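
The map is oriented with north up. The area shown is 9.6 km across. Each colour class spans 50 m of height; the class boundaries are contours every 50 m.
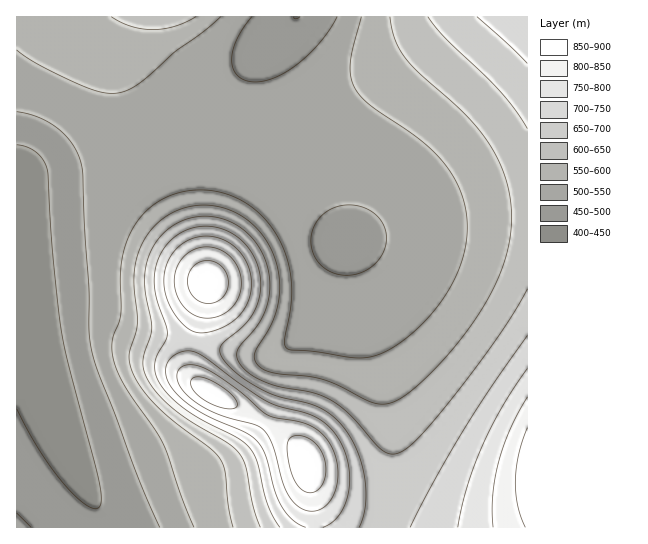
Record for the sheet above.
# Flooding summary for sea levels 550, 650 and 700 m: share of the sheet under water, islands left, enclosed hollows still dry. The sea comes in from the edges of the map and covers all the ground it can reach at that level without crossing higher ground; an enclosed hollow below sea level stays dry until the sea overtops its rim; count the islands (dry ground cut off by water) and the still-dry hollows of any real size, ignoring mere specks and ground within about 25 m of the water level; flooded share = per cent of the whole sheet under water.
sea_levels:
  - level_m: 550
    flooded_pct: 48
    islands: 0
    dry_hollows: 0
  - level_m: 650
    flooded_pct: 76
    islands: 0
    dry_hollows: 0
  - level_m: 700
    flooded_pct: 84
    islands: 0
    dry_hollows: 0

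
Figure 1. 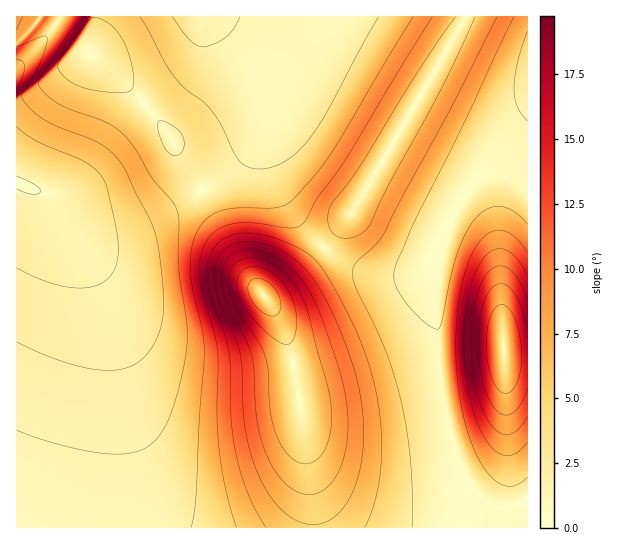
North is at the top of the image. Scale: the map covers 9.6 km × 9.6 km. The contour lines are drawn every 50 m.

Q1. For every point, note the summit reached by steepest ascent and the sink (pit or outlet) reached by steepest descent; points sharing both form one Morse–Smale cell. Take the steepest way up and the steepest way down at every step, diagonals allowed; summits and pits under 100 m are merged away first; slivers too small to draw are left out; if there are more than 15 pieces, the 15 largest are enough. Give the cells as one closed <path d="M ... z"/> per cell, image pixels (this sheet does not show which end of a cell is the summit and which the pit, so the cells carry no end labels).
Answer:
<path d="M465 16l-449 1 1 511 296-1-2-46-16-114-12-40-12-22-7-8 9-4 26-20 28-28 25-32 105-180z"/><path d="M527 16l-62 1-113 196-25 32-28 28-26 20-9 4 7 8 12 22 12 40 16 114 3 47 145-1 2-62-14-48-7-40-7-114 8-25 20-36 40-52 27-31z"/><path d="M527 120l-66 82-20 36-8 25 7 114 7 40 14 48-2 63 69-1z"/>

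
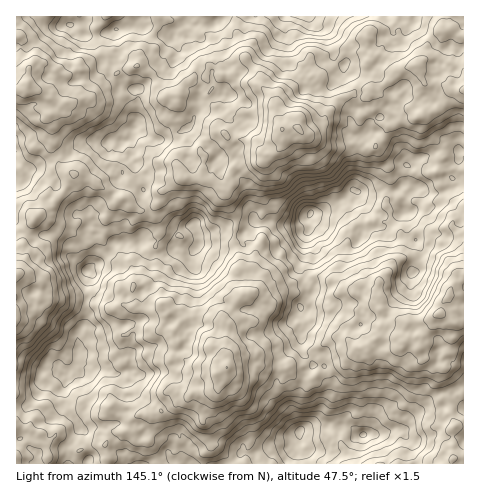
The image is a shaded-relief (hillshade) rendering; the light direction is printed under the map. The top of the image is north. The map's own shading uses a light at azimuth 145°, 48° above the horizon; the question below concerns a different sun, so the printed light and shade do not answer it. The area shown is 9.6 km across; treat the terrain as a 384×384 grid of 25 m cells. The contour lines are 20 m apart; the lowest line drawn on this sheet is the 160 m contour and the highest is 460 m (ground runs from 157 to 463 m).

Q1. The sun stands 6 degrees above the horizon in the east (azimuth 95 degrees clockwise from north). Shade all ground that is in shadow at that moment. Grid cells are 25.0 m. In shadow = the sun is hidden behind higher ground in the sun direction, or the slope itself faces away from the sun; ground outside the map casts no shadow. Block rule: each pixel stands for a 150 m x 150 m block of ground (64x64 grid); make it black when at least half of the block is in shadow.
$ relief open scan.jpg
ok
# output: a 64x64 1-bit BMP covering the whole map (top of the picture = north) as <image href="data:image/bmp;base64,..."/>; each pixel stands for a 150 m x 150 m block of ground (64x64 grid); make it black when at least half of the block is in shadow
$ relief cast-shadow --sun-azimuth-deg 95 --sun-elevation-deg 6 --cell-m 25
<image width="64" height="64" href="data:image/bmp;base64,Qk0+AgAAAAAAAD4AAAAoAAAAQAAAAEAAAAABAAEAAAAAAAACAAATCwAAEwsAAAIAAAAAAAAA////AAAAAACORgAABAAAAIwECA4MAAAABAAYDiYAAAAAABAPPgAAAAMAAAd+AAAAAQAAF/8AAACAAAAP/gAAAAAAAAf+AAAAAAAAB/4AAADAAAAH9gAAAOAAAAfgAAAA4AAAB/gAAADgAAAD+IAAB+AAAAOZAAAH8AAAA5kAAAPwAAADmAAAF/gAAAGaAAAT+wAAAY8AAAP/AAABhgAAAP+AAAA8AAAA/4AAAH4AAAD/gAAAPgAAAP+AAAA/AAAAn8AAAH8AAACfwAAADgAMAT+AAAACAA4B/4AAAAYAHgD/wAAADwAPAP/AAAAGAAcA/wAAAAKAAQB+AAAAG4AAAF4ADAAfgAAAAgAEAD+AAAAAAAQBPwAAAAUAD4CfgAAADwAHgb+AAAAHAAGDv8AAAAIAAAe/gAAAAAAAA5+gAAAAAAABH44AAAAIAAAfvwAAAAAAAA//AAAAAAAAAv4CAAAAABAAfgwAAAAAAAA+HAAAAAAAAH4cAAAAAAAA/gwAAAAAAAH+ACAAEAAAAf4AHAAOAAAA/gAAAB4AAABOAAAAHAEAAAAAAAAcAAADAAAAABAAAAOAAAAgAAAAAAAAAAAAAAAIAAAAAHAAAAAAAAAIEAAAAAAAAAwAAABgAAAAAAAIAGAAAAAAAAAAGAAAADAAAAAYAAAAbAwAAAgAAAAOBAAAAAAAAA=="/>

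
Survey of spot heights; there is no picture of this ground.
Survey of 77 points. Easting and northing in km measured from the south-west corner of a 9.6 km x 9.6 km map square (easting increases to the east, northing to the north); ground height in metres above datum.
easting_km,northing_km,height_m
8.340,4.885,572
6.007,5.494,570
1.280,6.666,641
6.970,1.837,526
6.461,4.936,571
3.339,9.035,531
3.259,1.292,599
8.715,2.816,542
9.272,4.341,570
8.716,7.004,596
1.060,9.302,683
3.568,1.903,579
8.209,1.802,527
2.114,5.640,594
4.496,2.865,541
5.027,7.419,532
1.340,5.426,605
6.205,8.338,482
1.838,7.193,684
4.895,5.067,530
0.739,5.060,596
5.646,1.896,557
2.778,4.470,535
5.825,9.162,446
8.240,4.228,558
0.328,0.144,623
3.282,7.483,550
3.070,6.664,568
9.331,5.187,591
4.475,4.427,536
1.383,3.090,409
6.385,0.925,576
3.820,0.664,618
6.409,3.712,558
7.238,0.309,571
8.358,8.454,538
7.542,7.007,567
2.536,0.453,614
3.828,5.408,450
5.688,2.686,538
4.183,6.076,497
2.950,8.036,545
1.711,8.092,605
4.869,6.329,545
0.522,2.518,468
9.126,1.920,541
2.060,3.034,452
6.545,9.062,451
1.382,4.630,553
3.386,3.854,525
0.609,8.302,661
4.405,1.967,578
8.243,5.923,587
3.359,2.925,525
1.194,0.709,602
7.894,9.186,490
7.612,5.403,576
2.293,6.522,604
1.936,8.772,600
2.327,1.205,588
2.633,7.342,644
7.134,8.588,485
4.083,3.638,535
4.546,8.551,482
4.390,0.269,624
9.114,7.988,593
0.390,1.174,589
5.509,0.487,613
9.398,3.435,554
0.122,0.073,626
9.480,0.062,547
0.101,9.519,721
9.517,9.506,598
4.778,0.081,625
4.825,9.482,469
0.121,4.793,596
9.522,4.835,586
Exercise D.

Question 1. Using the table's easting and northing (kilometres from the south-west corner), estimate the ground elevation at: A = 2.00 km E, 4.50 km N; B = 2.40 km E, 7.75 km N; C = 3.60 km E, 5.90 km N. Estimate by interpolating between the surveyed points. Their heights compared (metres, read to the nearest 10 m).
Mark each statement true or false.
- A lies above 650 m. false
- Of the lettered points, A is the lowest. false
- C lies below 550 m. true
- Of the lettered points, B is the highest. true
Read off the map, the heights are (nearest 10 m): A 540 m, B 630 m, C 490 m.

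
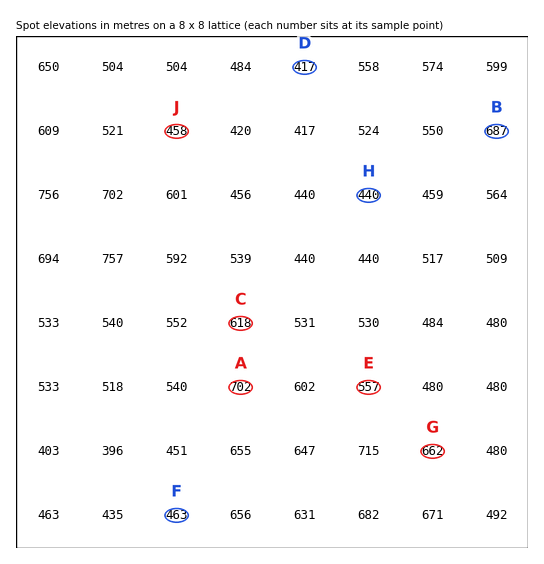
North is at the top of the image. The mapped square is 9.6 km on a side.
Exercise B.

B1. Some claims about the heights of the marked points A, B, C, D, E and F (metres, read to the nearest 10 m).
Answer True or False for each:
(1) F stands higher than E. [False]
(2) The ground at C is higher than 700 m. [False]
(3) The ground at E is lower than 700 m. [True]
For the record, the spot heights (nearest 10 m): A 700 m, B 690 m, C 620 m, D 420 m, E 560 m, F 460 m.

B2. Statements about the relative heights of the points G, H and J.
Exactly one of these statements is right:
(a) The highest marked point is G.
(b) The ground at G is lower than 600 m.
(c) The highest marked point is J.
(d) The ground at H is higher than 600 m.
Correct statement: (a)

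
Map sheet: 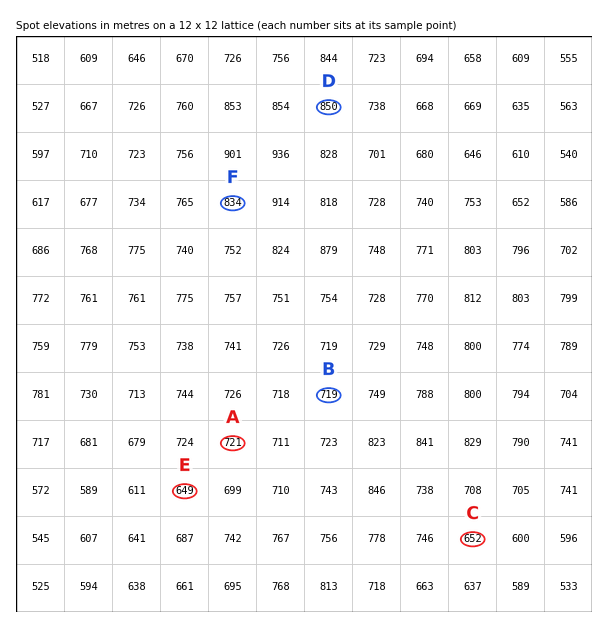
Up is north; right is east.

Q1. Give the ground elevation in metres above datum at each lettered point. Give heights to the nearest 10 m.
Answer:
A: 720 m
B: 720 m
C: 650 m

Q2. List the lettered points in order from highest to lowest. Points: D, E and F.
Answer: D F E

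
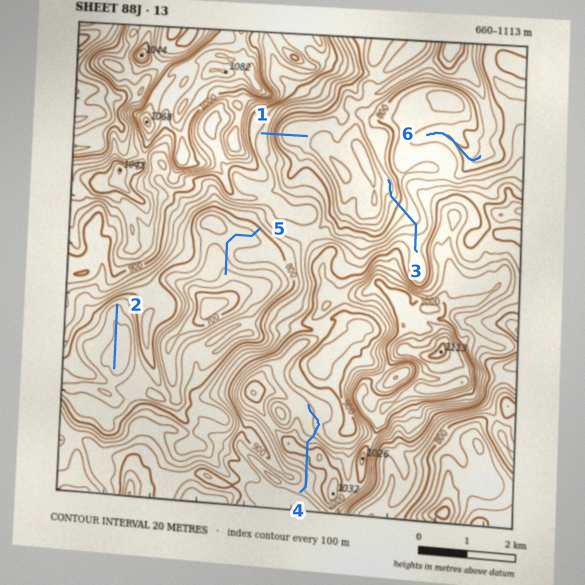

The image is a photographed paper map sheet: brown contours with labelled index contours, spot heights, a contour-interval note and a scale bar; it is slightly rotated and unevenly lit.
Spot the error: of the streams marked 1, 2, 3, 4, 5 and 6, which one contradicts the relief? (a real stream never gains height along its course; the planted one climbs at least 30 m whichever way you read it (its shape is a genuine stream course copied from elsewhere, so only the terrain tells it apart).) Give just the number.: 4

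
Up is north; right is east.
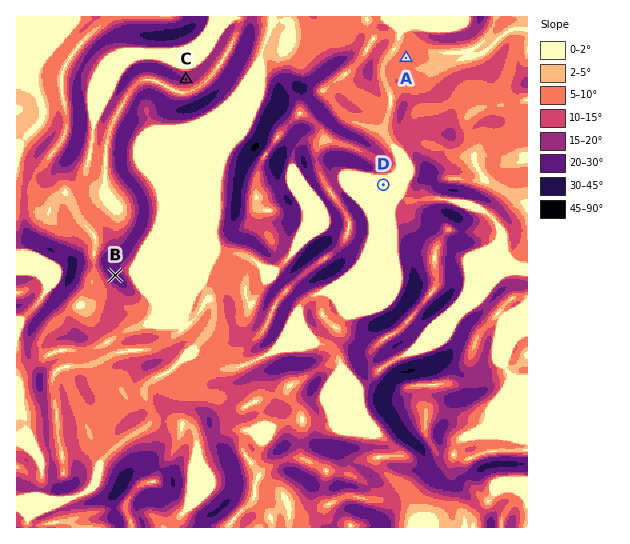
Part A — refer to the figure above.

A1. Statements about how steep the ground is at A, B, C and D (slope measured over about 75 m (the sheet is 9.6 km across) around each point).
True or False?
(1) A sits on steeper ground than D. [True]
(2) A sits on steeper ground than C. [False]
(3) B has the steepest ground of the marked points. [True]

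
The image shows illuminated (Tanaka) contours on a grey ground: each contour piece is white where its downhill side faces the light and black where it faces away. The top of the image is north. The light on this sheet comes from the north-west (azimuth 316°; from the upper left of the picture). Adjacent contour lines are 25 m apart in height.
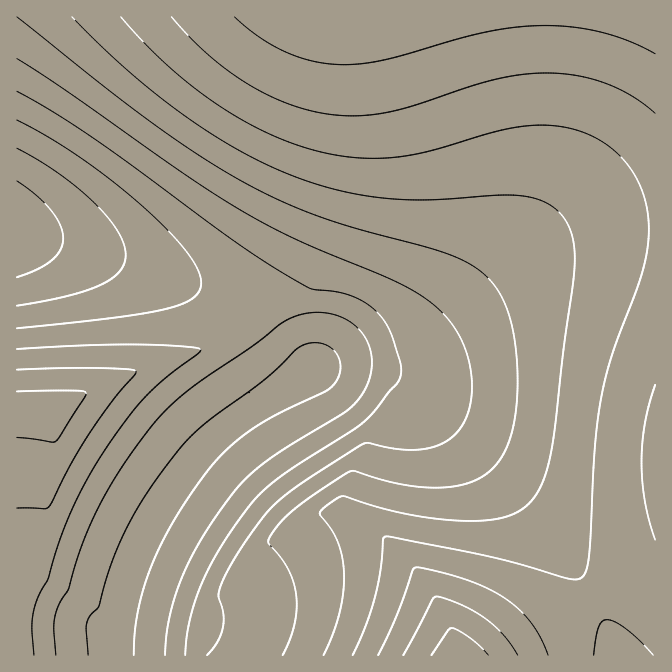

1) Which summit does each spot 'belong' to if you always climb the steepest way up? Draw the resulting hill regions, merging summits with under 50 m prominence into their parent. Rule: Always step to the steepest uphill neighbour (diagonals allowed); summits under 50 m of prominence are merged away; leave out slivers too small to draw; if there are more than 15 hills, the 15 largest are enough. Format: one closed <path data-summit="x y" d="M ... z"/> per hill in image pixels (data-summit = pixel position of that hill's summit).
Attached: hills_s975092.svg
<path data-summit="352 17" d="M655 16l-638 0-1 217 61 15 45 13 118 43 18 10 39 42 17 13 4-1 27 1 29 5 21 7 32 25 40 37 74 79 23 30 22 33 20 39 12 31 37 1z"/><path data-summit="460 655" d="M325 368l-13 1-82 55-24 21-28 35-25 38-24 50-10 34-1 15-10 13 2 26 508-1-7-20-18-38-29-45-43-54-54-55-40-37-32-25-38-10z"/><path data-summit="57 405" d="M20 234l-4 1 0 420 92 1 0-26 10-13 1-15 10-34 24-50 25-38 28-35 16-14 91-63-19-15-36-39-18-10-118-43z"/>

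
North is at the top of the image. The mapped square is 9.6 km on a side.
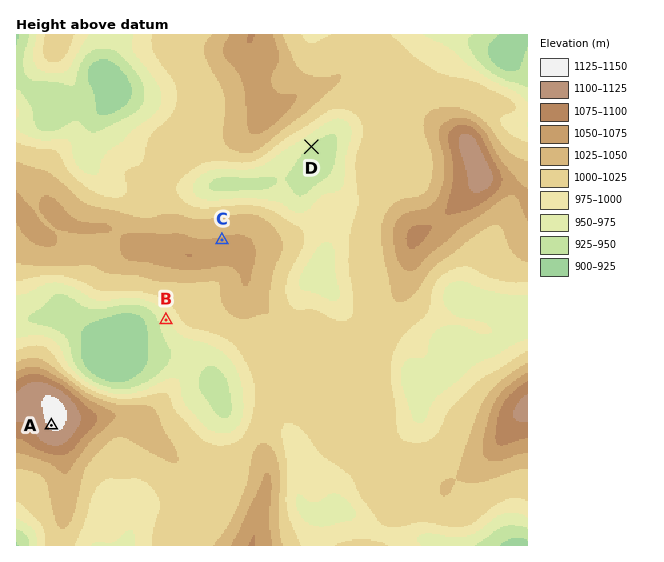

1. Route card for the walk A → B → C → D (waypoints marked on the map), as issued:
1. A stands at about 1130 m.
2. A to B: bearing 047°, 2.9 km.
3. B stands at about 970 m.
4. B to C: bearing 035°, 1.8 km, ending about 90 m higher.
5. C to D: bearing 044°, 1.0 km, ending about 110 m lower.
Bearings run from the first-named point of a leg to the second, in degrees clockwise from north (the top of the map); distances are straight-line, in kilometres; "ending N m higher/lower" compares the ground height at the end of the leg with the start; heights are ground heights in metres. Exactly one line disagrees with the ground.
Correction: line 5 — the distance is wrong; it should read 2.4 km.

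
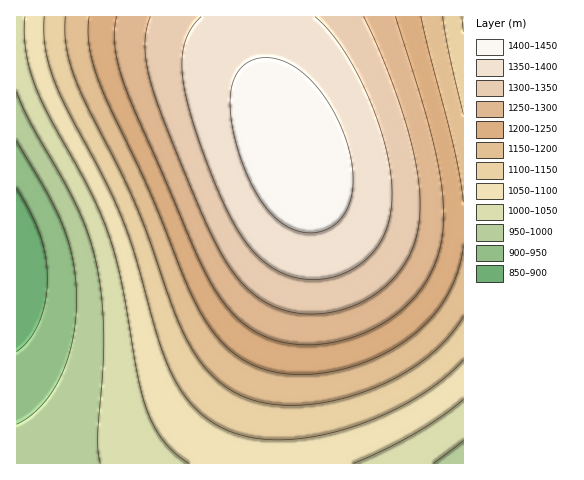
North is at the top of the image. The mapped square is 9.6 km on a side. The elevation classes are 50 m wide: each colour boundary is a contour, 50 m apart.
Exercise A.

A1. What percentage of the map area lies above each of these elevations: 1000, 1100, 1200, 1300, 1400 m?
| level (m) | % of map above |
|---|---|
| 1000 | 88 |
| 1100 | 70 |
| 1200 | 51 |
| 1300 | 31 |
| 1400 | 8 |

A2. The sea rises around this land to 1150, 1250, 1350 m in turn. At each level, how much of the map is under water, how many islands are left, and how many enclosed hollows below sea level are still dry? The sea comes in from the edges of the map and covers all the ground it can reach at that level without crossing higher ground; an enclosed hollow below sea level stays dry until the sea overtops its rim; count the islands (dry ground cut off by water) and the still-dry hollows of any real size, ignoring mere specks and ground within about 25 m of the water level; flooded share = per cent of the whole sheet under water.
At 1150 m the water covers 39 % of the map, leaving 0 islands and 0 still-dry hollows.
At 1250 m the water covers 59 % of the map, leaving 0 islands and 0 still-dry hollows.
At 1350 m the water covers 79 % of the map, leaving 0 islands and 0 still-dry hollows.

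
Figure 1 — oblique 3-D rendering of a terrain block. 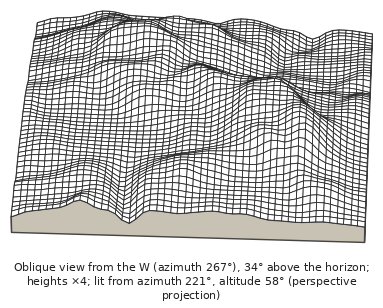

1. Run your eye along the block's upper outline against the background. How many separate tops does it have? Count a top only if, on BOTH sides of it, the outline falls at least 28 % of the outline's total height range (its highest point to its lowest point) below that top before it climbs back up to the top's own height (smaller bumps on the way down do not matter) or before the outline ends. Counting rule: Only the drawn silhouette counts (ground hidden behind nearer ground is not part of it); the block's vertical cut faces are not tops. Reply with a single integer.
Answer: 0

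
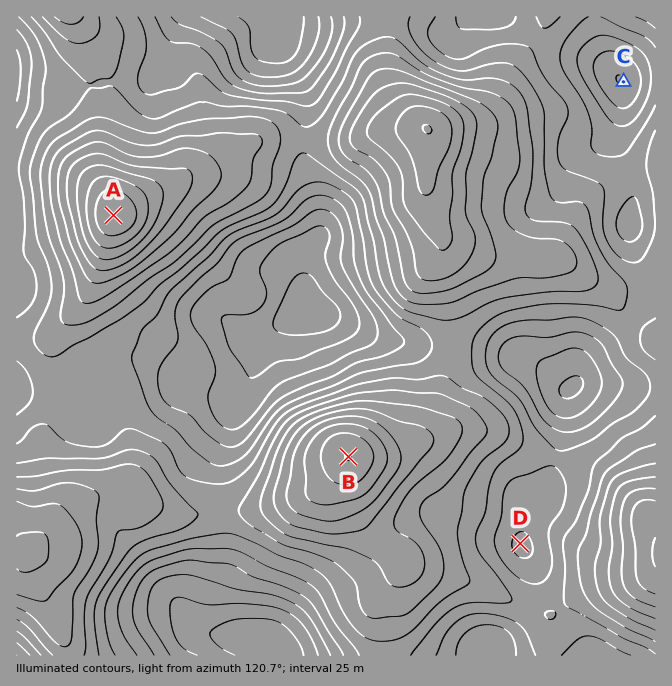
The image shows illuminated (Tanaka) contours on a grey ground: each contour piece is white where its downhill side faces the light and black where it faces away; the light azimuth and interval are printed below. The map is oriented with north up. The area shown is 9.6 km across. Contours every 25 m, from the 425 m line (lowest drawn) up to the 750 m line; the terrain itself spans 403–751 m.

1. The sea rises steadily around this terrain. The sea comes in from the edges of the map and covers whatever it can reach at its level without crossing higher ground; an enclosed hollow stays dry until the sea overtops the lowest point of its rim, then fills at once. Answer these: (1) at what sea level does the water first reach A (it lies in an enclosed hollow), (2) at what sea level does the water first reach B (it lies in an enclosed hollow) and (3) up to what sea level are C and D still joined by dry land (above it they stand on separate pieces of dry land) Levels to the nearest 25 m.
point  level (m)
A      600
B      575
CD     625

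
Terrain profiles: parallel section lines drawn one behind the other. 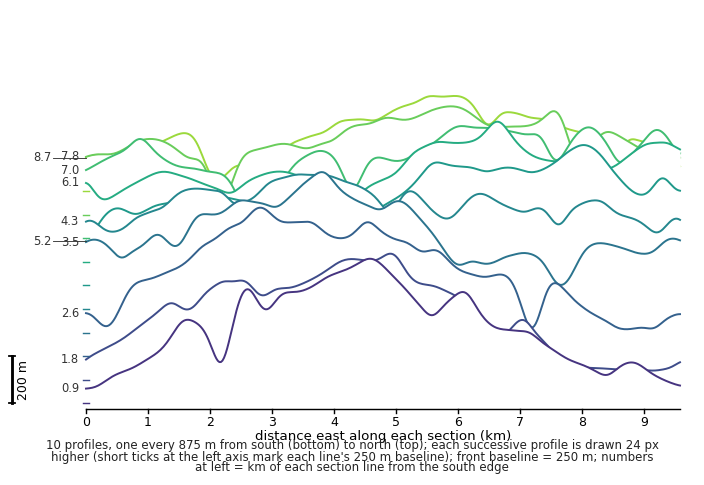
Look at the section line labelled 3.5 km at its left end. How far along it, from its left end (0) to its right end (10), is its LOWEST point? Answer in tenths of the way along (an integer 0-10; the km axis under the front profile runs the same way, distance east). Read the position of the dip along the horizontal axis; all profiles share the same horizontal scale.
8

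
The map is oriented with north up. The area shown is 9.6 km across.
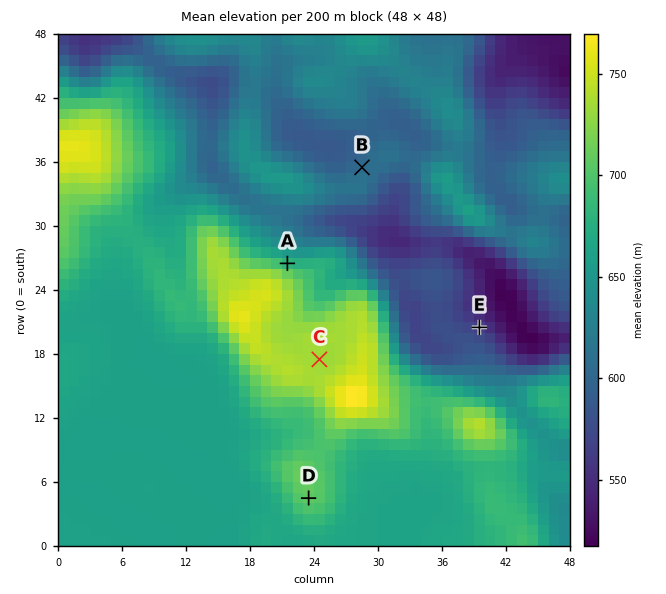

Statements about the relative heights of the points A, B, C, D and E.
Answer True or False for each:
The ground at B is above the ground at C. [False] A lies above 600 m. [True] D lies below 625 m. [False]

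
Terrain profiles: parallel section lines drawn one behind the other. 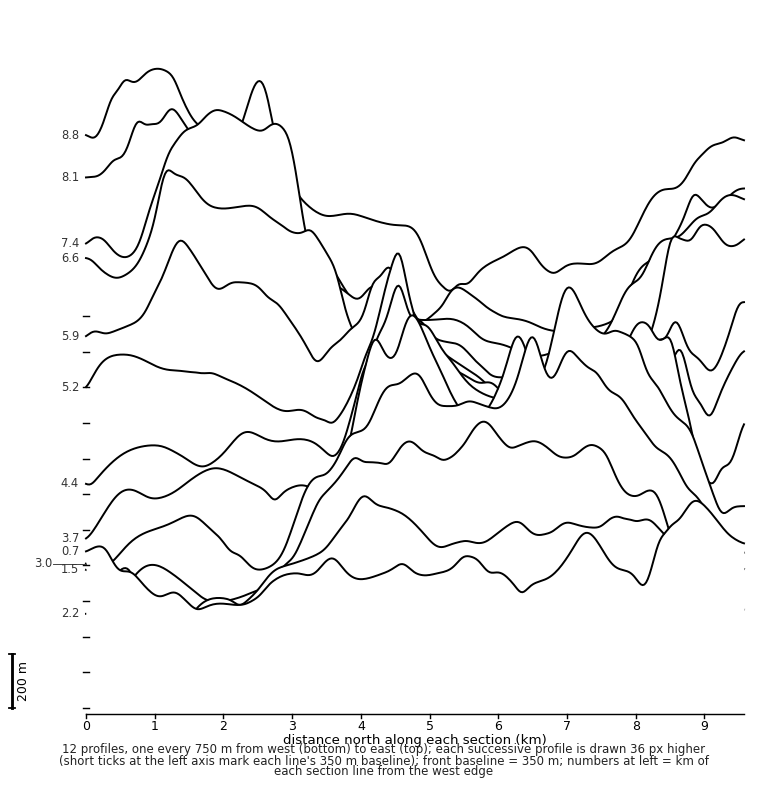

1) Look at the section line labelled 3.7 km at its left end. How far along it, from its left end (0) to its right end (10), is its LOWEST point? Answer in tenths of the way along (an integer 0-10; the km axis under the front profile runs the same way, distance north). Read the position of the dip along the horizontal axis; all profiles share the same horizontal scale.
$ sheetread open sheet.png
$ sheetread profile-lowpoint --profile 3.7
0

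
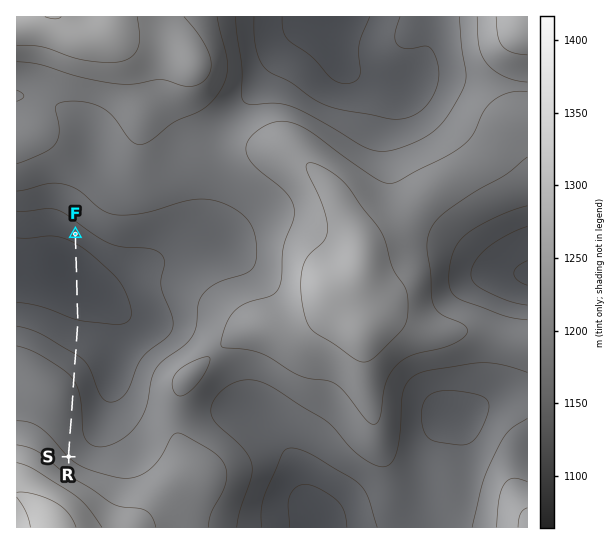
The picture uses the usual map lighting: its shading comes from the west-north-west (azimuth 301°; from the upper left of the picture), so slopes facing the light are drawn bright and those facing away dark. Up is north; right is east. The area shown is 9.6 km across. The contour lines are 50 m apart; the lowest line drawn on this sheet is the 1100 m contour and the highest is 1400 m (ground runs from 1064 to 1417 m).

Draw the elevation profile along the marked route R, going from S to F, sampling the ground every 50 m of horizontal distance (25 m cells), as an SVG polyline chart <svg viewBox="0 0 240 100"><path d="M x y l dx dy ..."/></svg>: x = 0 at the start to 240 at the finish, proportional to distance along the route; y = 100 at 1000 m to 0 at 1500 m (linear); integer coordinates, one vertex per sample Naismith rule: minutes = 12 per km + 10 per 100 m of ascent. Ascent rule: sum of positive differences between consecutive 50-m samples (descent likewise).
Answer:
<svg viewBox="0 0 240 100"><path d="M0 50l3 1 3 1 3 1 2 1 3 1 3 0 3 1 3 0 3 0 3 0 3 0 2 0 3 0 3 0 3 0 3 0 3 0 3 0 3 0 2 0 3 0 3 0 3 1 3 0 3 1 3 0 2 1 3 0 3 1 3 1 3 1 3 1 3 1 3 1 2 1 3 1 3 1 3 1 3 1 3 1 3 1 3 1 2 1 3 1 3 0 3 1 3 1 3 1 3 0 2 1 3 1 3 0 3 1 3 1 3 0 3 1 3 1 2 0 3 1 3 0 3 1 3 0 3 0 3 0 3 1 2 0 3 0 3 0 3 0 3 0 3 0 3-1 2 0 3-1 3 0 3-1 3-1 3-1 3-1 3-1 2-1 3-1 3-1 2-1"/></svg>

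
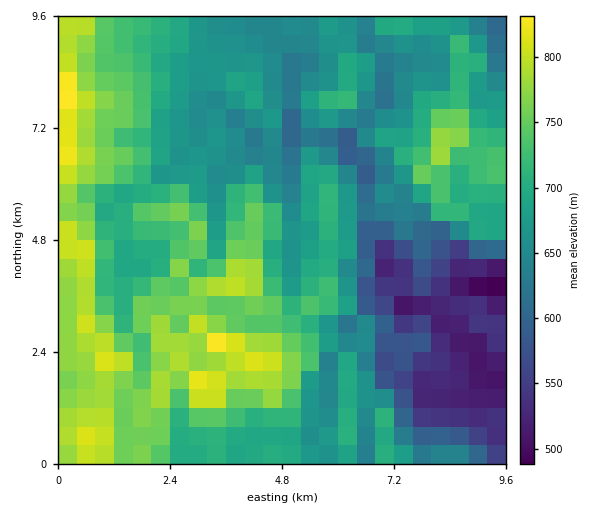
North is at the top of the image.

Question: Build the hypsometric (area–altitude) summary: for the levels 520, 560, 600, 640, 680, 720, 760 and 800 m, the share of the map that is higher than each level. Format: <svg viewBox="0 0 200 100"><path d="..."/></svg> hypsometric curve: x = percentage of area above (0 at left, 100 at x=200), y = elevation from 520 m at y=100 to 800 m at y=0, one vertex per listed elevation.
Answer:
<svg viewBox="0 0 200 100"><path d="M193 100l-12-14-9-15-17-14-41-14-45-14-31-15-27-14"/></svg>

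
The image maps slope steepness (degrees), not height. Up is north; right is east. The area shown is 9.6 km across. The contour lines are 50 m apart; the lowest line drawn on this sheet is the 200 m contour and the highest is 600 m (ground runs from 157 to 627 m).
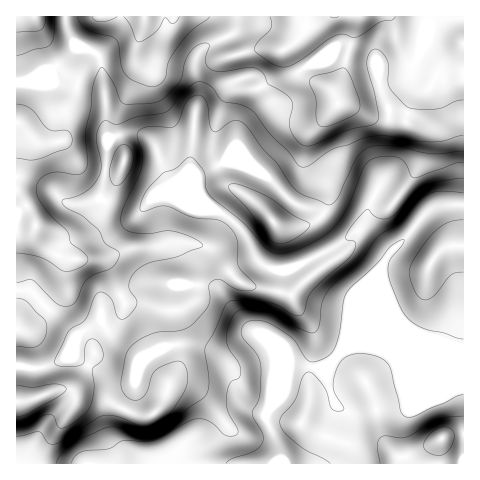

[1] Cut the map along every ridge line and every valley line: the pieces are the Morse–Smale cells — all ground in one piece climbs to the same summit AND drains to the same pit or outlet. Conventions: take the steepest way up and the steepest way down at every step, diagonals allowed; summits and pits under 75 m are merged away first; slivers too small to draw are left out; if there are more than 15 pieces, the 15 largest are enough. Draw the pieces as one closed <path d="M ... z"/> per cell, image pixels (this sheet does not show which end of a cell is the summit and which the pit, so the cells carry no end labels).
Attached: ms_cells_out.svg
<path d="M463 16l-36 0-6 23-1 14-6 13-10 5-23-1-2 1 1 17 9 22-2 59-17 35-3 18 26 28-2 2-28-21-6 0-9 5-5-1-25-23-25-9-26-26-24-12-21-2-23 11-2 4 4 18-29-12-10-17-7-22-8-8-15-4-17 4-8-1-1-34-6-43-4-6-19-8-5-5-6-14 0-9-50 0 1 447 261 0 2-3-2-14-12-30 8-13 14-36 3-3 11 0 14 3 16-7 9-10 13-4 11 0 13 4 86-1z"/><path d="M426 16l-189 0-2 15-4 4-25 11-8 8-3 9 4 29-4 23-5 52 7 18 2-11 23-11 21 2 24 12 26 26 25 9 25 23 5 1 9-5 6 0 28 21 2-2-26-28 3-18 17-35 2-59-9-22-1-17 2-1 23 1 10-5 6-13 1-14 6-17z"/><path d="M365 347l-11 0-13 4-9 10-16 7-14-3-11 0-3 3-14 36-8 13 12 30 0 16 185 1 1-113-86 0z"/><path d="M236 16l-170 1 0 9 6 14 5 5 19 8 4 6 6 43 1 34 8 1 17-4 15 4 8 8 7 22 8 15 30 14 2-1-12-28 5-52 4-23-4-29 3-9 8-8 25-11 4-4z"/>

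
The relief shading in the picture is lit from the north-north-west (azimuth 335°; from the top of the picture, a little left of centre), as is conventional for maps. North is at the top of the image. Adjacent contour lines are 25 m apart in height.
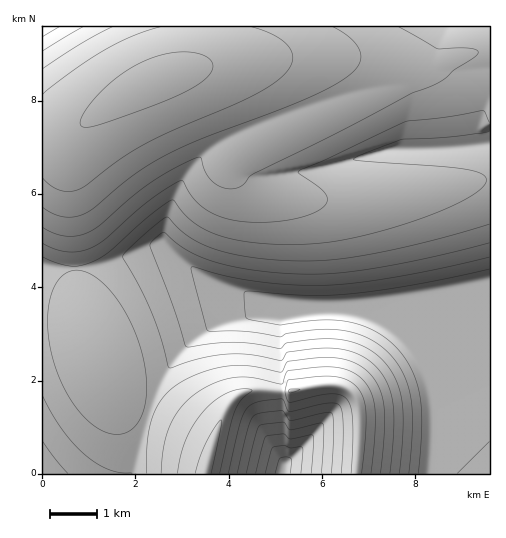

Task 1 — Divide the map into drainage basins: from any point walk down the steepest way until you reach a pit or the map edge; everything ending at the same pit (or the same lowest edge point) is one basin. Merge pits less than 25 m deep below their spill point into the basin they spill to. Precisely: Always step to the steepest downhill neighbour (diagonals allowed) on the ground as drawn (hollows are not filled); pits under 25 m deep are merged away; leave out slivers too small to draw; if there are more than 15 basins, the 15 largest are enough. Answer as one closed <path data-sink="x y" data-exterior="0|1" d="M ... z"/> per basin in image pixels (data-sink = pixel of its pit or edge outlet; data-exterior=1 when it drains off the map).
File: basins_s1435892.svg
<path data-sink="489 473" data-exterior="1" d="M489 26l-287 0-2 27-4 9-6 6-28 9-31 14-35 23-25 21-2 9 0 38 9 112 26 80 8 17 13 14 12 7 33 12 42 21 14-37 17-16 8-2 41 1 27-6 19 0 9 4 8 7 3 9 1 40-3 29 134-1z"/><path data-sink="43 473" data-exterior="1" d="M74 131l-8 3-24 1 0 338 163 1 7-29-42-21-33-12-12-7-13-14-10-23-19-56-7-32-7-98 0-38z"/><path data-sink="283 473" data-exterior="1" d="M338 385l-19 0-27 6-41-1-12 5-10 10-8 15-16 53 150 1 4-29 0-35-4-14-8-7z"/><path data-sink="43 27" data-exterior="1" d="M201 26l-158 0-1 108 27-1 62-42 31-14 28-9 6-6 4-9 2-12z"/>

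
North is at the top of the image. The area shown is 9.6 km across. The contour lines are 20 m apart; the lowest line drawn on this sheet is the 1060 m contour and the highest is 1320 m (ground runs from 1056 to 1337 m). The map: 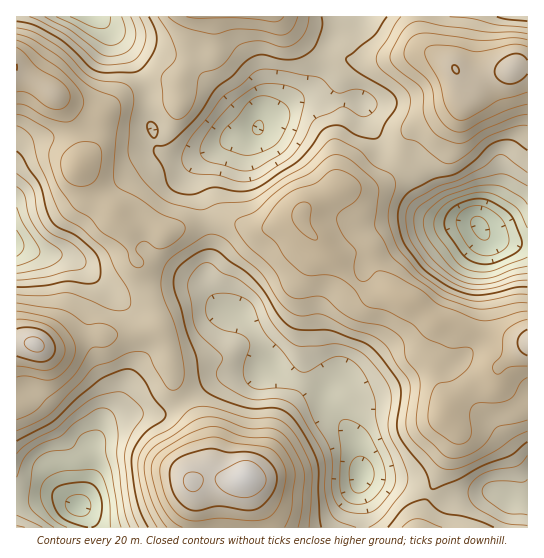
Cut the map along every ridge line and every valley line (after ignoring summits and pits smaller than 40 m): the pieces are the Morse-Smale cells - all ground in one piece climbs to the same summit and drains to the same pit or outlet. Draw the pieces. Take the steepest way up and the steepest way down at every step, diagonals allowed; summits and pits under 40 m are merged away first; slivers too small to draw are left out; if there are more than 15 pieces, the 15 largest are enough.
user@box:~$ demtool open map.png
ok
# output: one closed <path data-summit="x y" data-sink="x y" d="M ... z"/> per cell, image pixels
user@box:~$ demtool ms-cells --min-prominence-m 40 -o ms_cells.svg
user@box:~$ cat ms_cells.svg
<path data-summit="527 342" data-sink="361 474" d="M301 215l-7 5-31 9-14-1-18-7-21 0-2 9 3 9 0 14-6 25 3 12 14 18 19 8 7 7 11 15 11 29 25 14 19 6 11 7 4 13 27 34 3 8 1 20 3 7 40 7 26 12 27-58-1-10-11-13 1-15-8-26 0-11 11-21 0-16-17-9-17-15-23-8-21 0-13-8-49-54-4-5z"/><path data-summit="527 342" data-sink="479 226" d="M401 167l-3 0-13 14-10 6-37 1-31 19-6 6 3 13 53 59 13 8 21 0 23 8 17 15 17 9 0 16-11 21 0 11 9 35 19-19 25-12 8-9 2 15 19 17 8 3 1-158-37-6-6-4-5-9-5-3-25-3-12-4-11-9-16-30z"/><path data-summit="246 478" data-sink="361 474" d="M271 367l-5 0-13 6-34 4-35 24 15 25 5 17 3 30-7 5 14-1 9 3 23-1 19 39 2 10 152 0 2-14 8-19-26-12-40-7-3-7-1-20-3-8-27-34-4-13-11-7-19-6-13-6z"/><path data-summit="35 345" data-sink="78 506" d="M158 331l-32 4-27 0-46 13-23-5-14 0 1 158 16 0 14-4 11 0 20 8 7-10 8-24 0-28 7-13 7-9 12-5 15-3 29 0 21-12-9-15-8-43z"/><path data-summit="270 17" data-sink="258 129" d="M345 16l-147 0-9 45-9 17 0 4-2 2-8-3-11 0-14 5 3 33 5 11 4 19 13 7 21 1 20-6 27-16 19-6 6-10 20-10 12-10 11-6 10-10 8-29z"/><path data-summit="527 342" data-sink="258 129" d="M358 100l-19 0-9 3-31-3-18 12-18 7-6 10-24 8-24 16-9 9-5 11 0 9 9 24 3 16 15-2 15 3 17 6 9 0 36-12 8-10 31-19 33 0 14-7 14-15-13-9-5-6-4-13-10-17-3-16z"/><path data-summit="513 69" data-sink="479 226" d="M527 67l-12 0-5 4-13 2-24 10-11-6 3 12-5 12-13 10-32 16-6 6-10 32 12 12 16 30 11 9 12 4 25 3 5 3 4 8 7 5 27 5 10-1z"/><path data-summit="17 67" data-sink="17 245" d="M17 72l-1 174 22 7 20 2 17 5 46 40 16 1 13-5-7-27-11-15-7-28-26-29-20-30 2-9 0-13-6-22-21-30z"/><path data-summit="246 478" data-sink="78 506" d="M183 401l-20 12-29 0-15 3-12 5-7 9-7 13 0 28-12 31-6 3-17-8-11 0-14 4-16 0-1 26 181 1-1-34-4-12 15-9 0-16-8-31z"/><path data-summit="513 69" data-sink="258 129" d="M418 16l-72 0-22 38-8 29-10 10-19 13 12-6 14 0 8 3 18-3 22 1 3 4 3 16 10 17 4 13 5 6 12 8 3-4 8-28 6-6 42-23 6-7 2-8-10-22-24-15-7-7-4-10z"/><path data-summit="17 67" data-sink="258 129" d="M145 87l-23 9-23 19-6 30-14 22 20 30 26 26 22 1 18 9 13-5 28-5-2-17-9-24 0-9 5-11 12-11-3 0-18 6-16 0-14-5-5-6-3-16-5-11-1-29z"/><path data-summit="35 345" data-sink="17 245" d="M19 247l-3 0 1 96 13 0 23 5 46-13 27 0 30-5 0-16-6-18-13 5-16-1-46-40-17-5-20-2z"/><path data-summit="17 67" data-sink="91 17" d="M98 16l-81 0-1 55 26 14 15 11 42 19 23-19 23-9-16-33z"/><path data-summit="527 342" data-sink="511 499" d="M498 368l-4 7-25 12-22 19-3 8 11 13 1 10-27 56 2 3 15 4 21-5 27-3 20 8 14 1 0-98-9-3-19-17z"/><path data-summit="35 345" data-sink="361 474" d="M194 287l-25 4-18 6 5 17 0 16 7 5 4 8 8 43 8 14 36-23 34-4 16-7-10-28-11-15-7-7-23-11-15-16z"/>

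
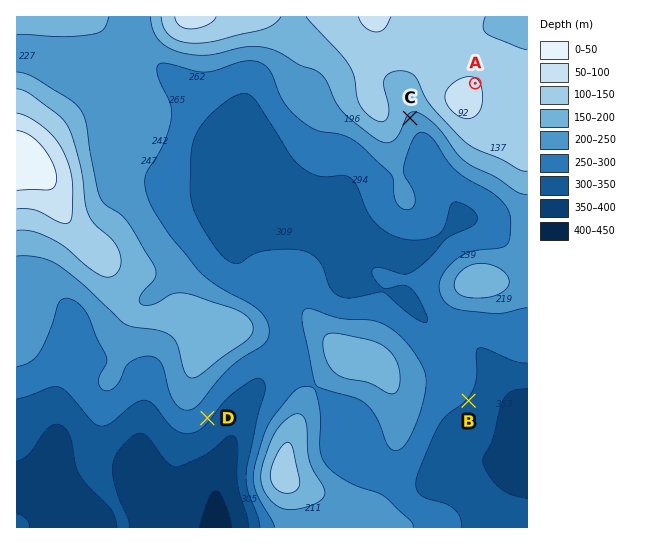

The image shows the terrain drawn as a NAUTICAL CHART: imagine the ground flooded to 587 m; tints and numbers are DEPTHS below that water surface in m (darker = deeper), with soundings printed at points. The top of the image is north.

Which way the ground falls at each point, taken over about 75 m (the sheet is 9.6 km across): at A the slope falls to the NE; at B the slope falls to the SE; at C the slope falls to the SE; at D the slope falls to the SE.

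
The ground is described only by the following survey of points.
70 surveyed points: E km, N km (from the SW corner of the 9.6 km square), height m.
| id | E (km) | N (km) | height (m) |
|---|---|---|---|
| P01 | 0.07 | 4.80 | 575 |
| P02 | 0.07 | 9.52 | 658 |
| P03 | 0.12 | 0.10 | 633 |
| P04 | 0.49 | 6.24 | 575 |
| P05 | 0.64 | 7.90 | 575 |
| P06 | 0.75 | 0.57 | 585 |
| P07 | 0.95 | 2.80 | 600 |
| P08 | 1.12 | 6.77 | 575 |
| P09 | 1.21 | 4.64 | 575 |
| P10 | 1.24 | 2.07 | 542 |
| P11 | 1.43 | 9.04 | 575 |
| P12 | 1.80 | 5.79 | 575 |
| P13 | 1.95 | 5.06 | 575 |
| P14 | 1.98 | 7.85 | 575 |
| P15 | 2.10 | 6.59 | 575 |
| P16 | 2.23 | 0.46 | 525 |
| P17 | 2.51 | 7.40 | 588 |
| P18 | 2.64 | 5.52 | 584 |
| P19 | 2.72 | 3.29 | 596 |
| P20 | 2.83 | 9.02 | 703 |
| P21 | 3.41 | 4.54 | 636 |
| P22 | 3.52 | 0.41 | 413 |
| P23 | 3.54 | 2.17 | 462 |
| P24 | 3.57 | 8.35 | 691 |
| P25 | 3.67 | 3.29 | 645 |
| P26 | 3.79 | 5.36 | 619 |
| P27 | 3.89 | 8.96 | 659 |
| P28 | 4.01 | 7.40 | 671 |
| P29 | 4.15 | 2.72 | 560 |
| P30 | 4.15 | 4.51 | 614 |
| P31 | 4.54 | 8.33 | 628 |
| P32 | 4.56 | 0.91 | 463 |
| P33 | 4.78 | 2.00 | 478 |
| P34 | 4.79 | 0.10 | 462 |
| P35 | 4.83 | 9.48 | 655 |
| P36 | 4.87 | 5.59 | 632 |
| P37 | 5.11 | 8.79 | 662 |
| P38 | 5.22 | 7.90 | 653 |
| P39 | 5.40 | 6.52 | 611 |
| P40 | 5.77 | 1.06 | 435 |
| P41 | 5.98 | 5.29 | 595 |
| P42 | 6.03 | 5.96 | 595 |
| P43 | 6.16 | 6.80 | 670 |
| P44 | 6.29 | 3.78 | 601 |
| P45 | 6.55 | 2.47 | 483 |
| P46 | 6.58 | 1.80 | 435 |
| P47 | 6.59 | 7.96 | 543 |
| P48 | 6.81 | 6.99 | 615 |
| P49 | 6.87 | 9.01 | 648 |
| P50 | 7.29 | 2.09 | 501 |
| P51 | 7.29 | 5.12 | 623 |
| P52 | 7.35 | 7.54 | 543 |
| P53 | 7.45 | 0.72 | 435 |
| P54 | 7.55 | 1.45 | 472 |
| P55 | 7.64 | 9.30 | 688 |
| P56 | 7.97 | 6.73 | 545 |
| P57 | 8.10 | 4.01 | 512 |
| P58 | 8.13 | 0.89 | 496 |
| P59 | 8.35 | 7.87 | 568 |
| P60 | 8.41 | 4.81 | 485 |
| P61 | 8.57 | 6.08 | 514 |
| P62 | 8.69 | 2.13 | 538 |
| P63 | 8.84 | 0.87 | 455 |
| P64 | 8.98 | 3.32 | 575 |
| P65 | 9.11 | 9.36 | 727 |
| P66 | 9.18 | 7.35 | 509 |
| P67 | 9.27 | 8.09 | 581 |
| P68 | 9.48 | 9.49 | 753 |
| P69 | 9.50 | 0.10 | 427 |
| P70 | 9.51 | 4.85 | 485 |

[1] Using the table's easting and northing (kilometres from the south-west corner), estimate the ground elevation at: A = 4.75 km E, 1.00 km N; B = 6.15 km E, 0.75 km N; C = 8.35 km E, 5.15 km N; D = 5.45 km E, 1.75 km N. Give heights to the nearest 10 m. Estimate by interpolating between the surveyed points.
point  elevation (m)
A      460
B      430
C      490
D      440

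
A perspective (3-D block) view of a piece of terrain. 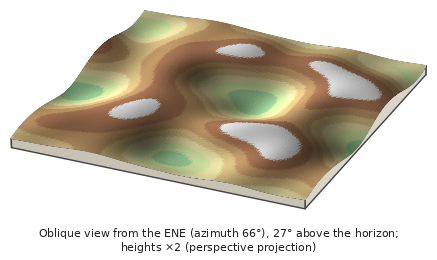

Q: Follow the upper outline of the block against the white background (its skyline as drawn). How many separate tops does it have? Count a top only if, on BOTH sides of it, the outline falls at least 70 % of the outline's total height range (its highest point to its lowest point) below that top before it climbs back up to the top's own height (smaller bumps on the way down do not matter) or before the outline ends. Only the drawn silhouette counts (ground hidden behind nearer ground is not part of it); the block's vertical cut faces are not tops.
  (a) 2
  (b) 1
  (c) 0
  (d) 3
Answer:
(c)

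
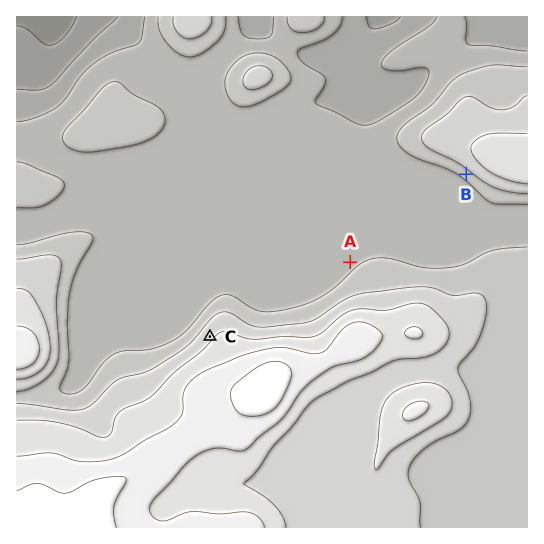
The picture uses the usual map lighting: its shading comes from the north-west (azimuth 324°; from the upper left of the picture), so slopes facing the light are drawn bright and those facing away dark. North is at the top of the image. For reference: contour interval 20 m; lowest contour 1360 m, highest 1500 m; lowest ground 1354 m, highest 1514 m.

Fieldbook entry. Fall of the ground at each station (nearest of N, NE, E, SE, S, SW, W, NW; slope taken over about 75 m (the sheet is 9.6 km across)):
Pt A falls NW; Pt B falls SW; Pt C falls NW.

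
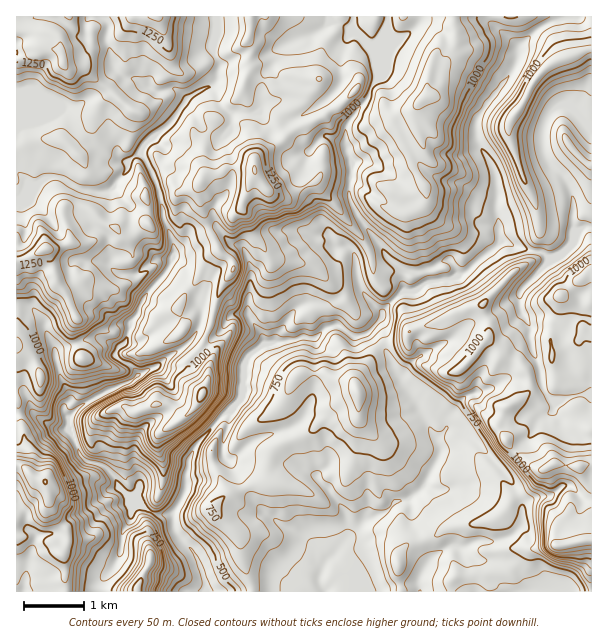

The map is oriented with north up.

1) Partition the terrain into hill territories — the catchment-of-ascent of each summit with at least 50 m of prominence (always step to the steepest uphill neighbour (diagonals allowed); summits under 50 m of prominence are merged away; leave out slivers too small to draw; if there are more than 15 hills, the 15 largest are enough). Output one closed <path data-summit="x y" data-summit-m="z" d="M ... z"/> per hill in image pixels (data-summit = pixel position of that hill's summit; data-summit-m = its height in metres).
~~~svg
<path data-summit="255 170" data-summit-m="1354" d="M332 20l-18 14-24 8-12 8-2 10-12 18-2 27-5 9-26 0-9-9-6-15-7-4-20 11-15 23-24 19-10 13 17 31 6 26 0 9 11 25 0 14-8 15 19 12 11 12 6 15-2 13-2 6 9 6 9 0 17-22 15 0 14 21 2 7 2 2 9-1 15-28 9-8 9-3 8 7 10 17 12-3 18 12 10-3 16-16 0-6 4-6 18-15-1-13 6-8-5 0-18-13-30-42-7-17 3-37-6-12 0-23 21-27 6-15 6-7-3-21-3-8-16-14-13-9z"/><path data-summit="63 62" data-summit-m="1365" d="M455 428l-9 0-8 10 2 15-16 33-13 12-16 4-9 10-20 8-22 20-8 14-11 9-6 18 7 11 149-1 0-31-12-11 14-8 20 0 13-5 12-11 0-22-10-20-7-10-31-33z"/><path data-summit="357 392" data-summit-m="944" d="M338 325l-12 3-11 10-13-1-6 3-33 4-16 15-3 6-2 31-13 15-1 18-5 12 0 14 11 12 19 34 23 21 29 14 11 13 7 19 21-28 22-20 20-8 9-10 10-2 12-7 7-7 16-33 0-6-22-45-22-31-10-20-6-7-11-12-13 5z"/><path data-summit="426 96" data-summit-m="1218" d="M488 16l-99 0-3 17-10 24 3 20-6 7-6 15-21 27 0 23 6 12-3 24 0 13 3 8 34 51 18 13 22 1 18-11 6 0 7 15 4 1 39-34-1-21-3-9 0-36-4-12-14-21-2-23 10-15 26-34 5-11 0-13-5-7-22-17z"/><path data-summit="45 249" data-summit-m="1329" d="M140 152l-13 10-1 11-16 17-27 0-21-12-11-2-12 6-13 17-10 2 0 104 16 3 10 10 14 34 3-3 30-11 12 0 16 10 6-4 4-5 3-16 8-9 6-15 19-23 9-15 2-18-11-25-5-30-12-27z"/><path data-summit="584 540" data-summit-m="1185" d="M531 343l-9 3-5 5-9 24-8 9-11 6-24 7-19 25 1 6 8 0 19 12 23 24 4 0 31-30 8-15 12-9 14 16 12 8 6 4 8-1 0-41-2-2-8 0-28 8-10-12-4-24-8-16z"/><path data-summit="203 395" data-summit-m="1276" d="M248 314l-15 0-7 7-3 8-10 8-16-6-3 5-11 12-25 18-20 8-9 8-21 8-19 10-21 17 0 14 14 27 5 4 17 4 8 8 6 12 11 12 8 2 18 14 19-1 12-22 2-30 6-14 18-21 22-18 8-12 2-31 3-6 18-15-3-9z"/><path data-summit="516 113" data-summit-m="1089" d="M591 16l-25 0-8 4-4 0-17 10-13 12-7 9 0 9-5 11-26 34-10 15 2 23 14 21 4 12 0 36 3 9 1 19 27 10 13 2 9 7 11-3 12-13 4-12-4-7 0-29-8-18-14-12-6-10-2-26 8-16 11-9 5 0 7 5 15 17 4 0z"/><path data-summit="45 482" data-summit-m="1251" d="M30 412l-12 2-2 2 0 175 80 1 4-10 12-13 8-14 2-24 8-10 2-12 6-8-9-3-11-12-6-12-8-8-17-4-5-4-14-30-12 0z"/><path data-summit="465 365" data-summit-m="1032" d="M489 252l-25 22-11 4-24 4-17 11 0 21 8 21-2 13 3 8-15 13-4 11 16 22 19 38 8-9 1-9 12-18 13-10 18-4 11-6 8-9 9-24 13-9 0-15-10-18 0-16 3-5-21-18z"/><path data-summit="215 509" data-summit-m="762" d="M224 456l-2 2-10 5-21 0-3 2-2 11 0 15-12 21 1 19 23 27 7 21 1 12 118 1-5-11 3-17-9-19-13-11-19-10-15-10-13-13-19-34z"/><path data-summit="560 296" data-summit-m="1074" d="M591 228l-7 0-8 4-4 11-12 13-9 3-31 34 0 16 10 18 0 15 10 24 1 15 5 12 8 9 28-8 10 1z"/><path data-summit="158 17" data-summit-m="1362" d="M216 16l-114 0 6 8-2 17 4 10 4 17 11 10 10 1 20 12 21-1 10 8 18-10 8-2 5-6 3-14-8-16 5-18z"/><path data-summit="251 17" data-summit-m="1193" d="M329 16l-111 0-1 16-5 18 8 16-3 14-5 7 10 18 9 9 26 0 5-9 2-27 12-18 2-10 12-8 21-6 10-6 9-9z"/><path data-summit="137 590" data-summit-m="1017" d="M140 504l-6 1-2 4-2 12-8 10-2 24-8 14-12 13-3 9 109 1 0-7-8-27-23-27-1-16-19-1z"/>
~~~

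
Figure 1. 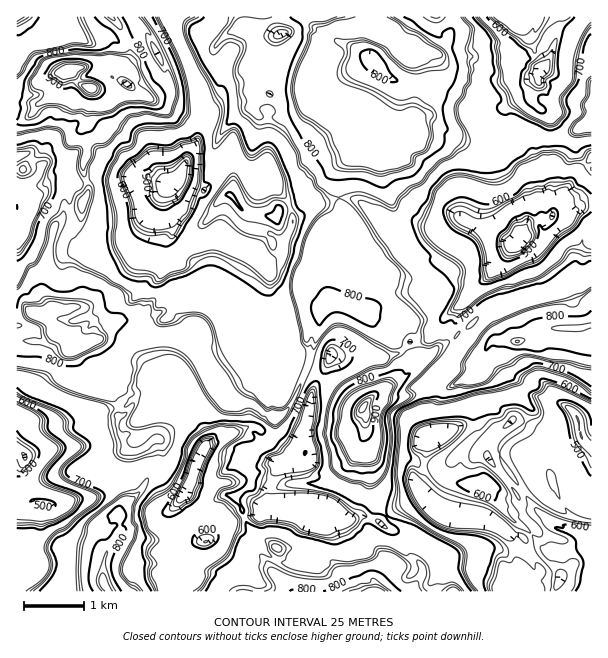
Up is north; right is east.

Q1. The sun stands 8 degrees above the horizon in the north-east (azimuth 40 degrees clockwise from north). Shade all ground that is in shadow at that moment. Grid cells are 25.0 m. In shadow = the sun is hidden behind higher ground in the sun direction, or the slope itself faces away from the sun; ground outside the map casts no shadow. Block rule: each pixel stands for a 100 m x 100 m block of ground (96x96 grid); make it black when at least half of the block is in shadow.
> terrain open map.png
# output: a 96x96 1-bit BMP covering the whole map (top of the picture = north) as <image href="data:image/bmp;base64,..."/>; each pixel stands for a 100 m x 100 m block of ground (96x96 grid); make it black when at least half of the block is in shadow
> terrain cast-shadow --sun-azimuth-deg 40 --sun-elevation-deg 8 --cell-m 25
<image width="96" height="96" href="data:image/bmp;base64,Qk2+BAAAAAAAAD4AAAAoAAAAYAAAAGAAAAABAAEAAAAAAIAEAAATCwAAEwsAAAIAAAAAAAAA////AAAAAAAB/gAAAPAAAAAAAIgx7AADAfAAAAAAAIw55AABgeAAAAAAA4Q85AABAcAAAAAAB/w+4AAAAIAAAAAAz+wc4AAAAPAAAAAAz+wM4AAAMHAAEAAABwQMcAAAMGAAAAAABgAAcAAD+EAAAAAADngAMAAD+AAQAAAA/fgAEAAB/AP+BgAH+8B8AAAB/A//jAB/54B/wAAB/H//+AP/zwB/8AAB+D//4Af/iAB/+AIA+D//gB//DAB//AMd8T//wB/+GAB//gGfwT//4D/wGAD/+AAf8A//8D/AMAD/4AAP/A//8H4AYAD7g8AP+A//wHwAQAD5A/AP4A//8GgAwAD/A/4P4A//8AABgAD/w/+P4Hf/AAABAAD/54OP4Sf/ADgBEAD/94AP84P+AH4AOQP/94AH/8H/AH+Hv4f/x4AH/+H/wD/D/8f/84AH//H/wP/j//f//4AP/+H/wP/3/////wAP/8D/w////////wAf/wD+g/////7//4AfwAD6AP///////kA/gAToAAf/////4AA/AAJgAAH/////AAB/AABAAAD+f///AAD+AAAAACCB//7/gAP+AAAAAABg////4Af8AAAN4ABg//9/8A/8AA8f/AAgf/5/+A/4AA+f/wAAfwA/DA/wAB/f/wAAcAD/AAAAAB/f/AAAMAD8AAAAAB9f8GAAAPD4AAAAAB8PwAAAAPz4AAAAAD8PAAAAAADwwAAAAD8AAAAAAADAAAAAAD8BgAAAAADAAAAAAD4CAAAAAAAAAAAAAB4AAAAAAAAAAAAAAB4AAAAAAAAAAAAAAB4AAAAAAACAAAAAAD4AAAAAAADAAAAAAD4AAAAAAABAAAAAAD4AAAAAAAAAAAAIAB4AAAAAAAAwAAAAAP8AAAAAAAA4AAAAAe8AAAAAAACYAAAAH+8AAAAAGADcAAAAf82AAAAAfgBsAAAEf/6AAAAAfgBsAAAD/P6AAAAAPgA0YAAB/+eAGAB+fgwwYAAYfgfAPAD///wwYAAdOAfwfgD//v64YAD8uA/4/gD////4QAH8Af///IP8f//9AAH8A///+EP/D///4AH/B////HP/h/798CP/J////wH/x/7/4H/+f////4T8X/v/4P///////8YAH///4P//////gAMAH/7/5n/////+ADGAB/z/5//////8ADBgA/n/5//////8AAAAADz/4P+f///4AAAAAB//+P/H///4AAAAAB/////3///wAAAAABj////H///gAAAAAOz////H/3+AAAAAAP7//f4H/D8AAAAAAX7/+H4H/j4AAAAAADb//AAH/h4AAAAAACd/+AAH/D4AAwAAADN/4DAPvA4AD8AAAbsvwGAPngYAH/gAAbykAEAPHAYAP/4AAfxQAAAPGAYA//4AA/wAAACfeAMA/wYAA9wAAAEf/AMB/gAAAOwAAAE8vgGB/gAAAGQA/AI8PgGD+AAAAGYA/8I4HD2H4AAAACIAf8AYAD7AAAAAAAAAc4AYAByAAAAAAAAAMwAAAAAAAAAAAAA="/>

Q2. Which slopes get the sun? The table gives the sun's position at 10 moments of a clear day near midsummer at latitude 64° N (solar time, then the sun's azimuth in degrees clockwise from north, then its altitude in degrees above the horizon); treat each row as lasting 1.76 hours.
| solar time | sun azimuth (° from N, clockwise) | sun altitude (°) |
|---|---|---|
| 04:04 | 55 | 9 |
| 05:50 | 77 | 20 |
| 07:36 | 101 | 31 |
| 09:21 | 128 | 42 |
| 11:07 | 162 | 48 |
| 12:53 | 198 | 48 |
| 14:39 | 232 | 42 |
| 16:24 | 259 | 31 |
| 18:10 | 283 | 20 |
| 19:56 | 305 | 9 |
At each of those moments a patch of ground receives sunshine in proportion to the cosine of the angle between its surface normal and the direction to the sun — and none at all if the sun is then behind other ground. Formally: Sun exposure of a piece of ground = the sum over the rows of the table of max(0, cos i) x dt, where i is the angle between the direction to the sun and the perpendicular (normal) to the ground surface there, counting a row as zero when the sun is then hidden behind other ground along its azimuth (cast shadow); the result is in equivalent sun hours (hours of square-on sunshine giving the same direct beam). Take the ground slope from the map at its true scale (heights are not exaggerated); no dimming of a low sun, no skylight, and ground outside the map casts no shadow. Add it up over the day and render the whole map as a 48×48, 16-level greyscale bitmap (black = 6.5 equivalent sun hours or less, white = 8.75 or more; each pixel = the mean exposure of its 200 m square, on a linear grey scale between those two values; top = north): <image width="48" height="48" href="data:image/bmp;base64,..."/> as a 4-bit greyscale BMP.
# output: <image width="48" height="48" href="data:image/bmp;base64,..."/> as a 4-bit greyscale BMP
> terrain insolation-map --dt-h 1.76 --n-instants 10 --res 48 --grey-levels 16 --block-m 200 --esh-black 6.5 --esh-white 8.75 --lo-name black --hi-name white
<image width="48" height="48" href="data:image/bmp;base64,Qk32BAAAAAAAAHYAAAAoAAAAMAAAADAAAAABAAQAAAAAAIAEAAATCwAAEwsAABAAAAAAAAAAAAAAABEREQAiIiIAMzMzAERERABVVVUAZmZmAHd3dwCIiIgAmZmZAKqqqgC7u7sAzMzMAN3d3QDu7u4A////ANOcvcyUhry03JeM3czJZkurqTZbvO3crdtMrLqXyczbrd3cdmat3N3Lzda+vO3evdycvNzauczdR+24zN10RdyKvtvO3d3/3ey9u9zsvMzItc6dze3d21S87Zjdzd7d7u14yN3eqMzcuo3HqkNY3d3ekUqFfNu97lMyOL7qdrzu3Jk0Rs3IbJ7EACRYzq3sdqqUAAnsiKbczOmZvMzN7elFS7qr69xnvLq8iSRb3NIMzuzLvLu+7tyjq97+2sjd3dzd3N6nzusWo57M/+3c3sx1zu3eq83t7qrL7u7uze1Bvu7HU3vN7tmHzKq6fN7d3TdGfdze3N1wm+6nmCjN7tuqjKlW2+7d27y0Vdze7+ygKt7tqGq97stzBcy83e7eyP3Nzdzdzu3JQ0zexWvO7ruIdC3s3u3didvb3tzYea3ty6q+xiic3qh6iYfuud3MecvM3dvdu83M3u3t2geL7bpove3f692oWc3dzM3Mzd3L7u0zTReJa8zKrMu83sSWzN3N7u7tzOzM7oXOu1pVV9ya3N3My6mrvcze7u7tvNy+7J3u2t2iUzfbqU3dzarMzu7t7czd3Mze173u7NucY0zey3ru3M3d3u3e7czN7d3+qd7t3NpJzLe97Kbe7s3u7u3u7u3O7/7tu97ty+zLvf65Oul+3u7u7rne26je7d3unO7tue2rzu7tu85p2s7u7q3smrzu2Te4ju7su+7u7u7szbrGOt3Lu6nN7r3auLto3u7crO7u3e633mC+1iSbvbhlV87Xad3u7u7bnd3d3dyL7ukW3dyGeH3d3dg72a3u7t1zjd3d7u7d7cu0M1ve2FzcyUfGV1Od3bhpa+7u7u2t3dvEFKVt7bLZid2J3d2JuHrMZu7u7sXN21vZpTSVyzmM3e1s3d3Jet3Nh97u7Yvths2qdAlaaHid3t2ch4ne3N7slq7u647rfMhc2meVzaeM3syqaJbNzO7vt13u197szEbM3KmqPdaozryam5pp3e3NvbTNed7Ny63v3e27p9t7rLqYpAB6jtZVfMzKnv7M2/7d7czK3d3Nx6mGyJIpiJe5vL/u7u7t2qu93e7c3+qszruourcY11zK3N3d3e3dzc3v/c3e7nmMrb3Mvvk1zL24zezv/u7s7N3O7rus67vsuszdy8yUuq7Mvczu7u7tze3N7u7u7ty37u7Nnd23mp3dzc3u7u7u2+3N7u7d3u3M3e3azd27bM3u/O/u7u7dq8fO7uxZrs273d27zO25e9/d3f7u7t3dzKnN3UJ0Sbzu7u3M3suIvM3dre7d3biIjdvN1Zy8q7rNvevaxttn3c7cre3dyHu73uy8msi1p3re5iqqmtdJ7N3tm+7Yasze3d2snJOJaESny77ti4ZN677uqO7bu8z//9u8jNlbraMAADVXp5J9633uxs7tq77u7MvMnN6sndtiAHu7ymHNzd3HqZ3LzO7dZty8q3vMjN7tzO3t1zfeuv7aa43u7u6kre21ZMnNtlvu3t29doxL6Zqu7qRIzdR8mdQybdyayg=="/>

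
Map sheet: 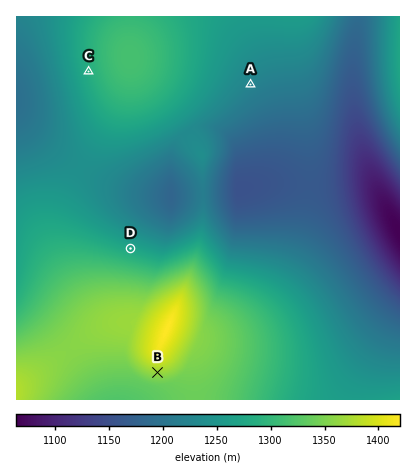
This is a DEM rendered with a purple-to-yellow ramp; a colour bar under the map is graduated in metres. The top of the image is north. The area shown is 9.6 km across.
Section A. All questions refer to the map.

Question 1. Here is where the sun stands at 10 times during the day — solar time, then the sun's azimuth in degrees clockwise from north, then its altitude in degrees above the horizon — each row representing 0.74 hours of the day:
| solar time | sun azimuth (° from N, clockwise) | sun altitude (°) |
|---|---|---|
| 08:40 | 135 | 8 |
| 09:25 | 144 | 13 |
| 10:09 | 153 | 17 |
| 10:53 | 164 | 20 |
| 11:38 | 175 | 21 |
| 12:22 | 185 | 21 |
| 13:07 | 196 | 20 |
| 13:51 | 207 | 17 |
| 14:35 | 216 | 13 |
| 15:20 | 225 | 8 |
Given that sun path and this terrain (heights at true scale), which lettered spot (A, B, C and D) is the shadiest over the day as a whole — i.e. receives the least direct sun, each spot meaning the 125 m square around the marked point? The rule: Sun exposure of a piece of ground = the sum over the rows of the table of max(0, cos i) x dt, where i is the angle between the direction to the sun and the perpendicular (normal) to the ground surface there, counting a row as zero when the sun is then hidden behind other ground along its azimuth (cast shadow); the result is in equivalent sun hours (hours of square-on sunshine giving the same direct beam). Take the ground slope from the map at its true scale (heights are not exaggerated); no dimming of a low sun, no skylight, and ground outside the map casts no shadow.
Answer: D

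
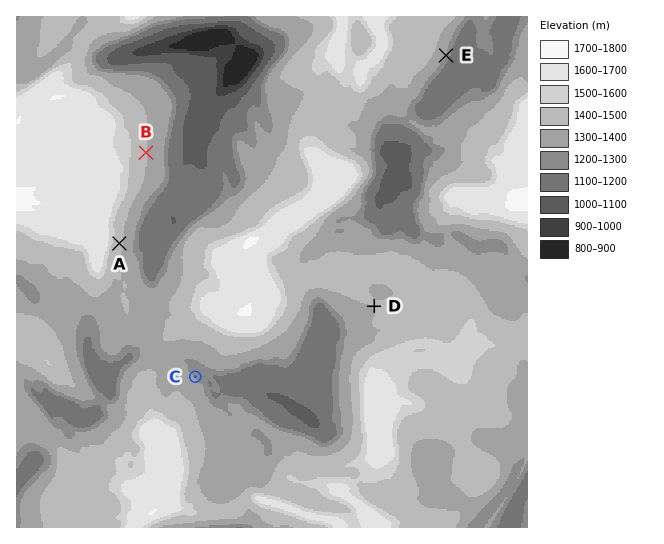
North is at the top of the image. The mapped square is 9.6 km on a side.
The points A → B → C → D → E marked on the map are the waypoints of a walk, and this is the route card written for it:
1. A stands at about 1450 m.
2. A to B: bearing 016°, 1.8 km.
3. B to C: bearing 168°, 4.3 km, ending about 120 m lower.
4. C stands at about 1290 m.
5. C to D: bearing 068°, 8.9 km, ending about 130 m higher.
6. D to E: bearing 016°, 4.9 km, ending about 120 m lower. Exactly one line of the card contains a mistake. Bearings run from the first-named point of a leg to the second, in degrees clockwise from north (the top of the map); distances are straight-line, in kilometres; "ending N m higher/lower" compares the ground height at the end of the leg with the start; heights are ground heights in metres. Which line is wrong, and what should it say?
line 5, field distance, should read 3.6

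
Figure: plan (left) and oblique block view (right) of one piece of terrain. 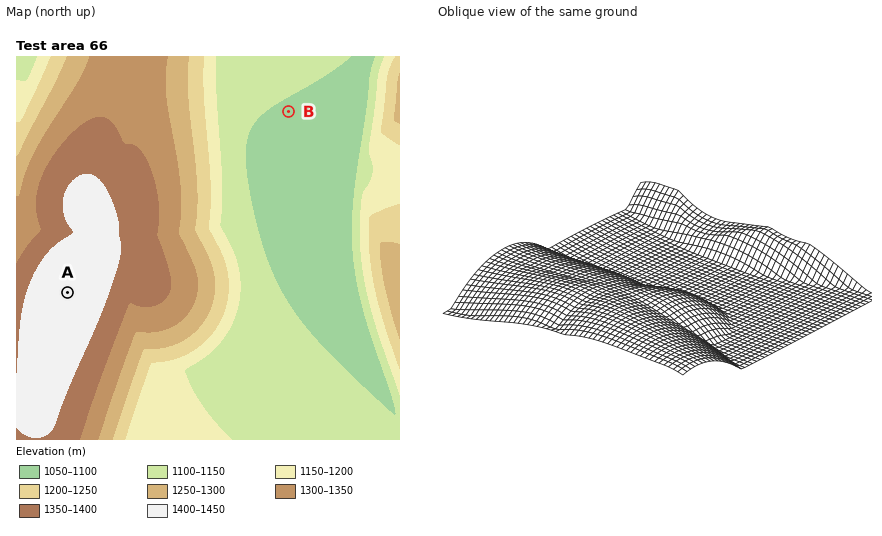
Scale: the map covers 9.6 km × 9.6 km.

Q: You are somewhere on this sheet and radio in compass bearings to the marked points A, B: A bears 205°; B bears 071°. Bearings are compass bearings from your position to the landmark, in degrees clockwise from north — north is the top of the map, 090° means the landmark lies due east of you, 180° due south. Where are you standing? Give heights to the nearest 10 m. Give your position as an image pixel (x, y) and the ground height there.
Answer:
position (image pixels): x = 126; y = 168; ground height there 1360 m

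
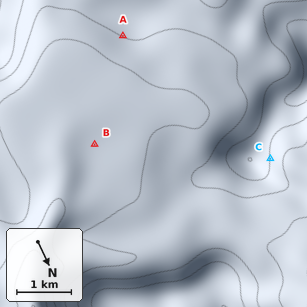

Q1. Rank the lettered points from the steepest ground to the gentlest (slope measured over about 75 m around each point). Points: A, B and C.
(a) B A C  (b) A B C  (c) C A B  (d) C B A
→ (c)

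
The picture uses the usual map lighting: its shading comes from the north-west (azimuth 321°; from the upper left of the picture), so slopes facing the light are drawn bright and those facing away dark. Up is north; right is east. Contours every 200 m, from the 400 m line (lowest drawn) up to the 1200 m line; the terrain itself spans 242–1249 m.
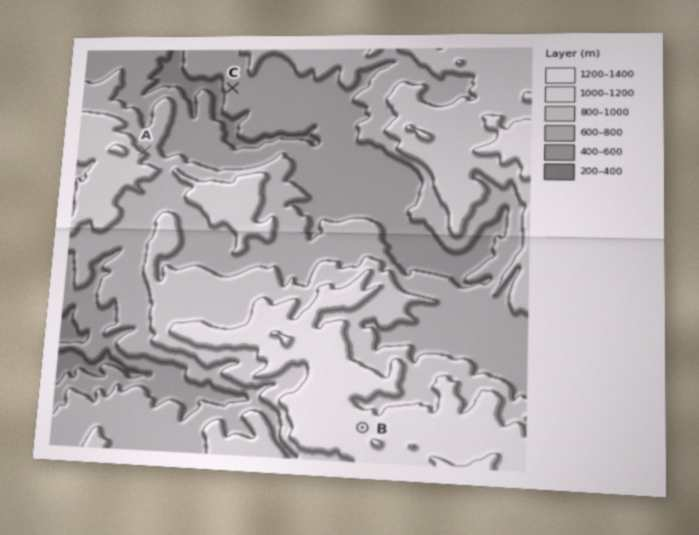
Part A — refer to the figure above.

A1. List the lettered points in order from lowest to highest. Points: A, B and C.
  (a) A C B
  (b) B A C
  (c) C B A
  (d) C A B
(d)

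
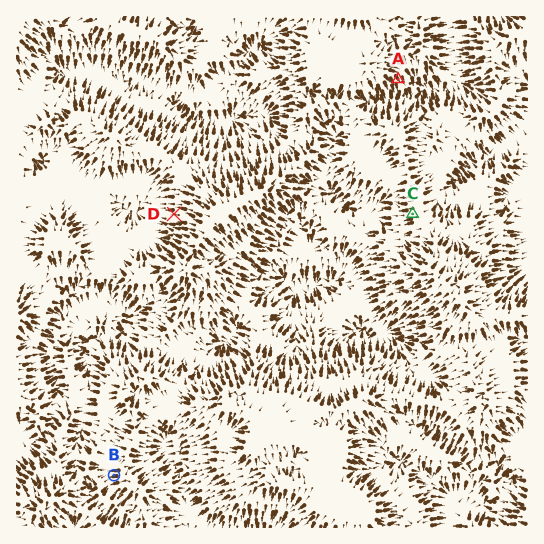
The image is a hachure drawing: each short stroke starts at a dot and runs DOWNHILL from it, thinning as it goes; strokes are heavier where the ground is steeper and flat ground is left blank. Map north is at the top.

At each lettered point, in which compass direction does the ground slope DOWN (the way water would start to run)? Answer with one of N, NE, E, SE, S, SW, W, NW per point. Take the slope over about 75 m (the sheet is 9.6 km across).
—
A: SE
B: W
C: W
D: W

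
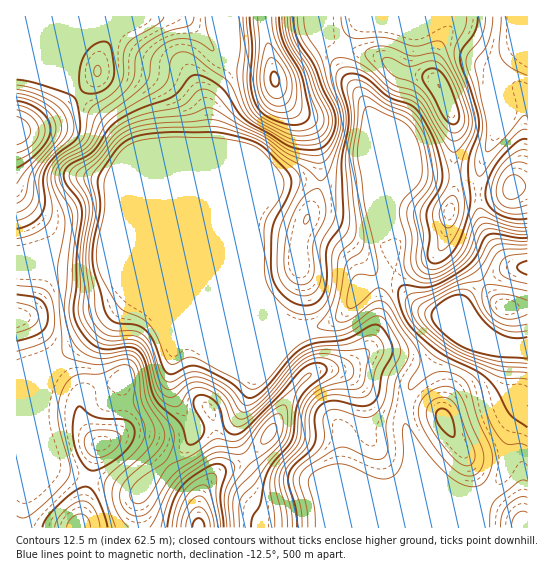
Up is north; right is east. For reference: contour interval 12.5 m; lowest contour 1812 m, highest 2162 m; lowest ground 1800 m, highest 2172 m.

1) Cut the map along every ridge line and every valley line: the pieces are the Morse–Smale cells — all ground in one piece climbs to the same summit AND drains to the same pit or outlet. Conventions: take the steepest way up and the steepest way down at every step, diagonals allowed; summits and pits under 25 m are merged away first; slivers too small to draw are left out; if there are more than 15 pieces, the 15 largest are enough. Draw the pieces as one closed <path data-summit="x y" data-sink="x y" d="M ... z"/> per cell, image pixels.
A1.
<path data-summit="17 130" data-sink="527 349" d="M230 16l-214 1 0 245 30-1 21 4 20 0 19-4 160 66-85 0-6 6-3 5 1 19-2 10 0 22 6 14 17 25 25-3 16-6 10-16 8-28 12-7 5-7 41 35 29 31 3 7-2 40 2 2 30 15 12 2 73 0-19-13-24-26-11-35 4-26 7-12 10-11 28-38 41 15 33 1 1-39-25-2-5-4-23-33-30-27 3-26 7-27-1-14-25 0-15-3-3 4-2 4-13 12-5 10-2 14 4 13 0 9-17-44-6-10-43 2-21-6-33 2-9 15-11 12-4 11 2 31-42-101-1-50 23-40z"/><path data-summit="79 527" data-sink="527 349" d="M137 295l-6 0-21 22-28 24-41 31-25 10 1 146 121 0 2-35 13-16 38-36 2-6 0-8-16-24-6-14 0-22 2-10-1-19 9-11 35 0z"/><path data-summit="198 527" data-sink="527 349" d="M270 361l-5 7-12 7-8 28-10 16-16 6-25 3-1 7-6 11-44 43-4 6 0 33 341-1 1-30-8 0-11-4-77 0-12-2-30-15-2-2 2-40-3-7-29-31z"/><path data-summit="275 79" data-sink="527 349" d="M311 16l-80 0 0 45-23 40 1 50 42 101-2-31 3-8 12-15 9-15 12-2 21 0 21 6 43-2 23 53-4-21 0-8 4-11 0-28-2-8-28-64-23-29-9-20-15-15-4-9z"/><path data-summit="445 419" data-sink="527 349" d="M457 332l-6 2-26 36-13 15-5 12-3 22 11 35 16 18 24 20 18 5 9 0 19-19 6-12 2-27 4-14 10-12 5-2 0-62-34-2z"/><path data-summit="439 86" data-sink="527 349" d="M449 16l-60 0-24 5-9 5-13 24 1 21 19 27 28 64 2 8 1 26 20-23 15 3 26-1-2-56-8-21-12-21 3-24 15-28z"/><path data-summit="17 318" data-sink="527 349" d="M106 261l-19 4-20 0-21-4-30 2 1 118 24-9 34-25 35-30 21-22 6 0 80 33 50-1z"/><path data-summit="439 86" data-sink="527 43" d="M527 16l-78 1 0 12-13 24-3 24 12 21 8 21 2 57 20-1 6-8 2-8 14-29 0-53 22-25 9-5z"/><path data-summit="17 130" data-sink="527 267" d="M478 195l-16 1-9 5-5 16-3 26 30 27 23 33 12 5 17 0 1-39-18-5-14-15-15-30z"/><path data-summit="511 187" data-sink="527 43" d="M498 79l-1 51-16 33-3 32 25-2 10-6 15-1 0-79-17 1-6-9z"/><path data-summit="523 527" data-sink="527 349" d="M527 412l-4 1-10 12-4 14-2 27-6 12-20 20 0 30 47-1z"/><path data-summit="511 187" data-sink="527 267" d="M527 187l-14 0-10 6-24 2 2 24 12 26 17 19 13 4 5-1z"/><path data-summit="17 130" data-sink="527 349" d="M387 16l-74 0-1 9 4 9 15 15 14 26-2-25 9-19 9-8z"/><path data-summit="17 130" data-sink="527 43" d="M527 48l-8 4-22 25 8 22 6 9 17-2z"/><path data-summit="17 130" data-sink="527 43" d="M479 171l-4 4-20 2-2 26 5-6 19-3z"/>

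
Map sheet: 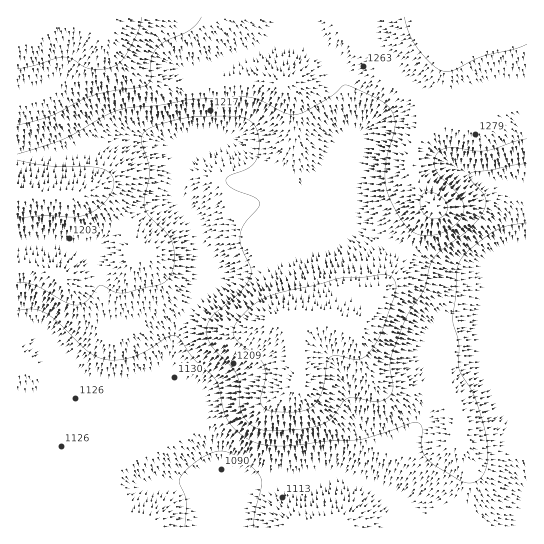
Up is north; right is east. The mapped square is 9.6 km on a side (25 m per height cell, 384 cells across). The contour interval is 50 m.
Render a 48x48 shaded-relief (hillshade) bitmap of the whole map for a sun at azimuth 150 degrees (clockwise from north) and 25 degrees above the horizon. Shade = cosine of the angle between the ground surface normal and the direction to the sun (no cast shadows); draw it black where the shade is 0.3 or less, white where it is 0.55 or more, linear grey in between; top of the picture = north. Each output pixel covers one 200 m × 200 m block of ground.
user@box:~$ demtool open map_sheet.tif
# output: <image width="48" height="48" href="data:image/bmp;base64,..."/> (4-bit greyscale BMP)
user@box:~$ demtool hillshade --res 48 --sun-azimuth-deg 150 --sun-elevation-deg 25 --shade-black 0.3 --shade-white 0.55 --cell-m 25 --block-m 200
<image width="48" height="48" href="data:image/bmp;base64,Qk32BAAAAAAAAHYAAAAoAAAAMAAAADAAAAABAAQAAAAAAIAEAAATCwAAEwsAABAAAAAAAAAAAAAAABEREQAiIiIAMzMzAERERABVVVUAZmZmAHd3dwCIiIgAmZmZAKqqqgC7u7sAzMzMAN3d3QDu7u4A////AIiIiId3dniZmHd2VVVVVneId3d3eJmZiIiIiHd3dmeIiId2VUVVVWd3d3d3eJmZmIiIh3d3dmZ4iId3ZVREREVnd3d3iJqqmXd3d3eIiHd4iId3ZmVVVEVniIiIiJqqqXd3d3iJmZmIiIh3d3d3ZmeImYiIiJmqqnd3d3eImqqqmYiIiZmZiIiZmZiImZmaqnd3d3d4iaq7qpmZq8zMuqqqmYiImZmZmXd3d3d3d4maqqqrze7u3LqpmId3iZmIiHd3d3d3d3eJmqqr3v///supmYdmeJmId3d3d3d3d3d3iJmazu///suquph2Z4iHd3d3d3d3d3d3d3dnm93u7cu7zLmHZ4iHd4iId3d3d3d3d2VFaKvN3cu8zLqHd4iHd5iIh3eId3d4h2VDRXmrzMu7u6mHd3iHd5mYiIiIiIiIiHZURFaJu7uqqZh3d3eHd5mIiImamZiIiYh2ZVZ4mrqqqYd3d4h3d4iIiJmruqmIiZmYh2Z4mqq7uph3iIh3d3d3iJmqu7qYiJmZiHeImqq83Ll3iZh3d3d4iJmZqqqYdneIiIiJmpms3sqHeJh3d4iImZmImaqYVERniIiJmYia3tuXeIh3d5mZqqmZmaqoUxEkVnd3d3d5ve25iIh3d6qqu6qZmaqpYxABI0VmZmZorO7KmZh3d7u7u6mZqqq6hjEAASNFVWZnm93bqZh3d8u6qpmJqqq6l2QiERI0RWZmebzLqZiHd6qYiIh4mqq6mHZVRDIjM0VVZ5q7qYh3d3dlZ3d3iaqqmHd2dmQzIjNEVoq8u5h3d2VVVndmeImamHd3eHdlVDNFVorN7cqHd3d3eIh2Z3eJmHd3eIh3dlRVZ4rf/+25iLuqq6qHZmZ4iHdmd4h3d3ZWd4vf///cqu7d3dyod2Z3h3ZmZ3d3d3dmd4nP///sy+7t3d3KmHd3h3d3d3d3d3dmd3eb3t3Mu7u7qrzLqZiIiIh3d3d3d3dlZ2ZXiZqqqXd3d4mruqmYiIiIiIiHd3dlZ2VERneJmURERVaJqqmYd3d3eImYd3dkVndUVniZmURERFVniZmHZmZmd4mZh3dkNXiIiau7u3dmZmZneIiHdlVVZ4mamHdkM2irvN3t3aqZiHd3eIiHd2ZVZniaqHdkI1es3d3d3czLupmImZqYiId2Zniaqod1M0abu7u7u93dzLqqu7zLqqmYd4mau6mHVFaJmZmaqbzN3czMzd7u3dzLmZqrvMupdmZ3iIiJmaqr3d3d7u7u7u7cuqu7u7u6l3d4iHeImZmavN7u7t3czMzMuqq6qqqqmHd4iIiIiZmZm83d3LqpmImZiIiZmIiIiHeImZiIiaqpmazNy6mId3ZmZVZ4iId3iIiImamZmbu6mZq8y6qZmIdmVEVniId3eIiIiZqqqqq7qYmrzMu7qqmIdlVniIh3d4iIiJmZmZmqqYiazMy7u7qpl3d3iIh3d3eIeIiJmYiZmYiKu8uqqqqqqHd3eIiHd3d3d3eIiIiJmYiJq7qpmaqqqYd3d4iHd3d4d3d4iA=="/>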